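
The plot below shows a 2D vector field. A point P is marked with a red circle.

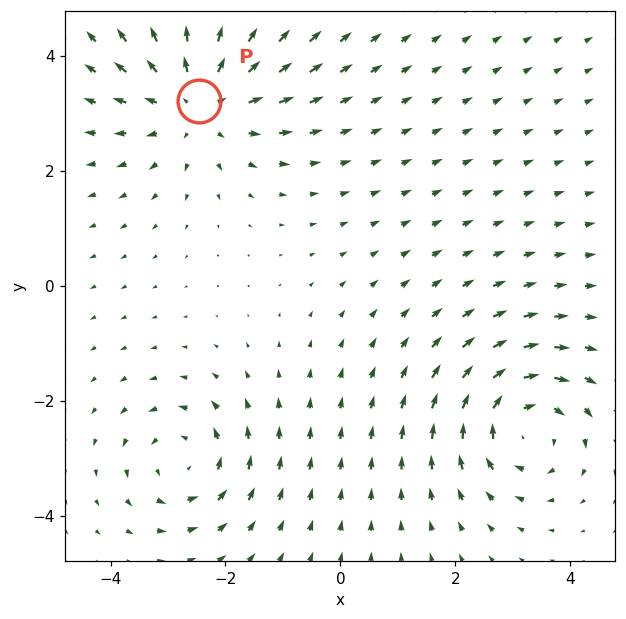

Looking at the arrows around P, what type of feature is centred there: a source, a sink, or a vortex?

At P (-2.5, 3.2) the arrows spread outward. Divergence about +3, curl ≈0 — positive divergence with near-zero curl is a source.

source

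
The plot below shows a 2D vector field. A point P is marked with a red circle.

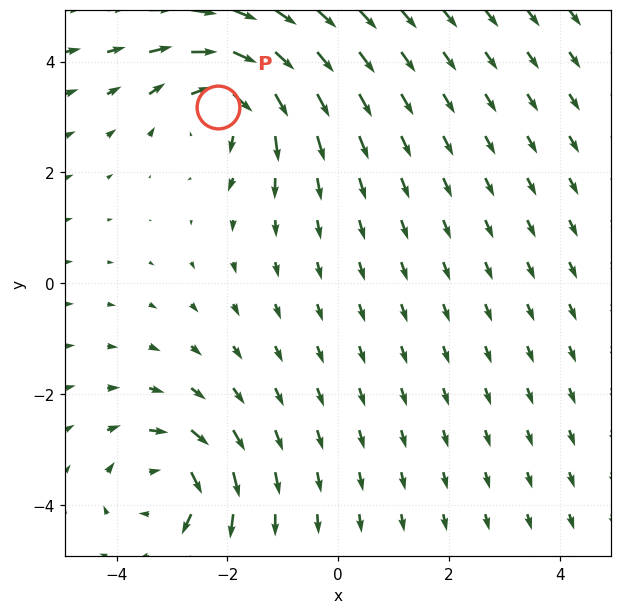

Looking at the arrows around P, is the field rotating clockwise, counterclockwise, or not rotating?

clockwise

Near P at (-2.2, 3.2) the arrows circulate clockwise. The curl (z-component) there is about -5; negative curl means clockwise rotation.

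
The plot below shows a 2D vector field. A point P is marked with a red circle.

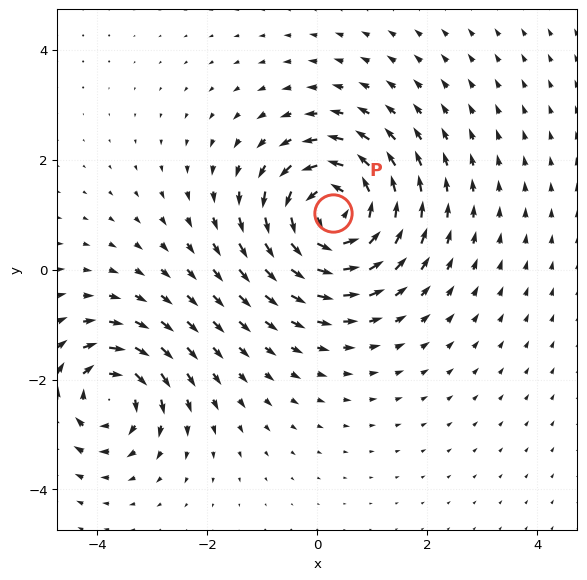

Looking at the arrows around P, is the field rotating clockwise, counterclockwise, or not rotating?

Near P at (0.3, 1.0) the arrows circulate counterclockwise. The curl (z-component) there is about +6; positive curl means counterclockwise rotation.

counterclockwise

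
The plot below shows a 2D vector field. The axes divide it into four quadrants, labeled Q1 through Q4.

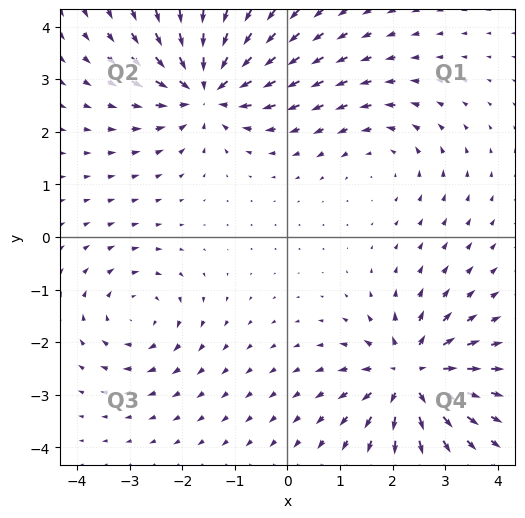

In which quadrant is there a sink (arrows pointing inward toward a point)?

The sink sits at approximately (-1.5, 2.8), which lies in quadrant Q2. The divergence there is about -6, negative as expected for a sink.

Q2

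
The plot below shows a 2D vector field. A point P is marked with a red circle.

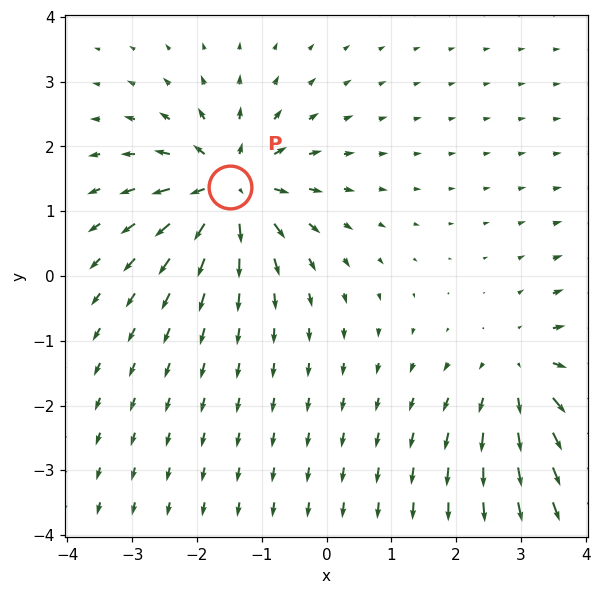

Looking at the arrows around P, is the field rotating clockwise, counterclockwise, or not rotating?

not rotating

Near P at (-1.5, 1.4) the arrows show no circulation. The curl there is ≈0.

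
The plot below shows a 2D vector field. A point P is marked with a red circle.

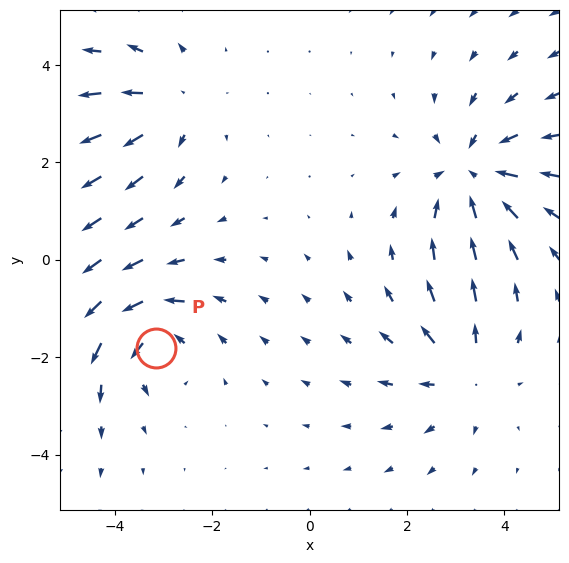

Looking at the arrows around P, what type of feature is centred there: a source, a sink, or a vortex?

At P (-3.2, -1.8) the arrows circulate counterclockwise. Divergence ≈0, curl about +5 — near-zero divergence with nonzero curl is a vortex.

vortex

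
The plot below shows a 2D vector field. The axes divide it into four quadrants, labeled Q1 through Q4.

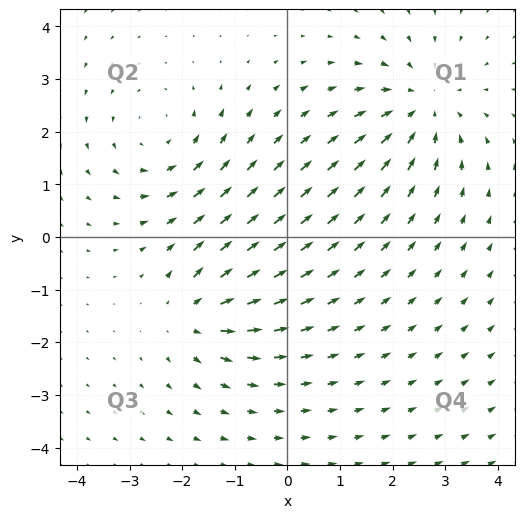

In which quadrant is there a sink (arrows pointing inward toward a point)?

Q1

The sink sits at approximately (2.6, 2.5), which lies in quadrant Q1. The divergence there is about -4, negative as expected for a sink.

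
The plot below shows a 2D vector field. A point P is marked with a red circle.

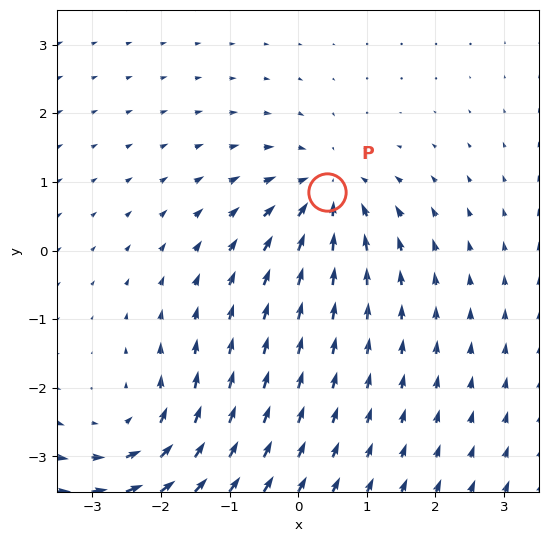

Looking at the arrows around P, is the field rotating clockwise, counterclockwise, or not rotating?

not rotating

Near P at (0.4, 0.8) the arrows show no circulation. The curl there is ≈0.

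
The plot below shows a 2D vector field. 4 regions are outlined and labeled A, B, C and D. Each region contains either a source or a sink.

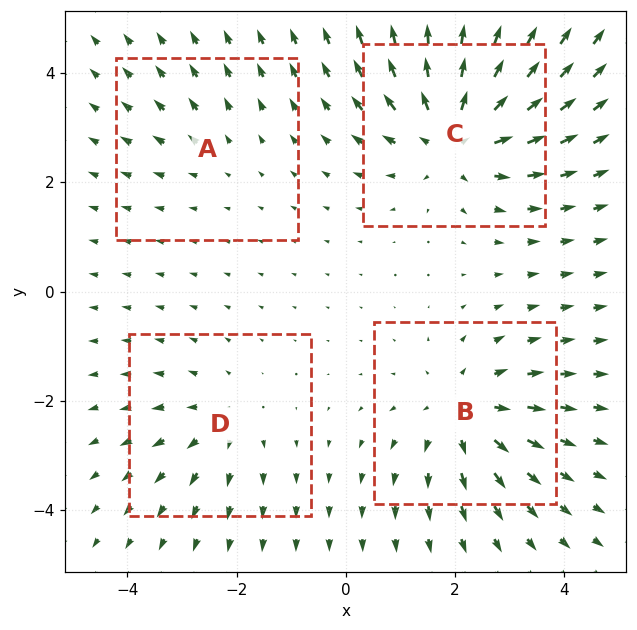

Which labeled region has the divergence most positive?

C

Divergence at each region's feature centre — A: about +2, B: about +5, C: about +6, D: about +3. Region C is most positive.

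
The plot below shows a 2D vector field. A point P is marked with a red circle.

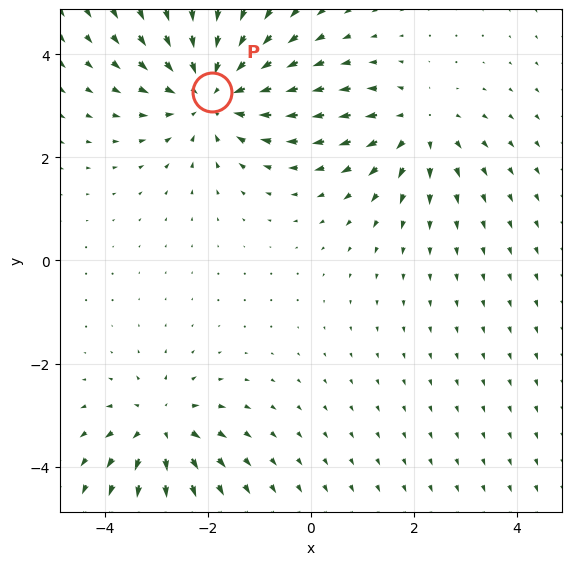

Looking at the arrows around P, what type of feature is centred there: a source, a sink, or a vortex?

At P (-1.9, 3.3) the arrows converge inward. Divergence about -4, curl ≈0 — negative divergence with near-zero curl is a sink.

sink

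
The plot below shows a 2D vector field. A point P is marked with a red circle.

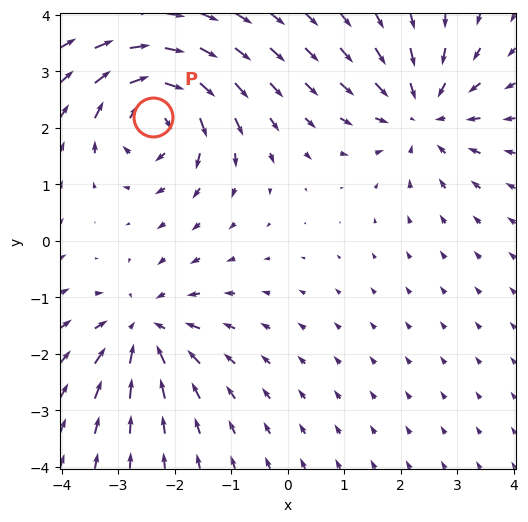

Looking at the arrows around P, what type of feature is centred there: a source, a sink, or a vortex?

vortex

At P (-2.4, 2.2) the arrows circulate clockwise. Divergence ≈0, curl about -7 — near-zero divergence with nonzero curl is a vortex.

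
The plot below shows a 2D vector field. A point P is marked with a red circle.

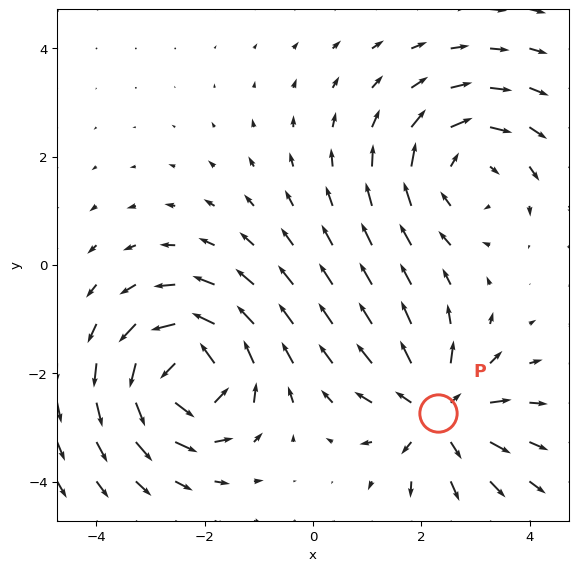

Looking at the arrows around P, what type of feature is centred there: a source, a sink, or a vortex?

At P (2.3, -2.7) the arrows spread outward. Divergence about +4, curl ≈0 — positive divergence with near-zero curl is a source.

source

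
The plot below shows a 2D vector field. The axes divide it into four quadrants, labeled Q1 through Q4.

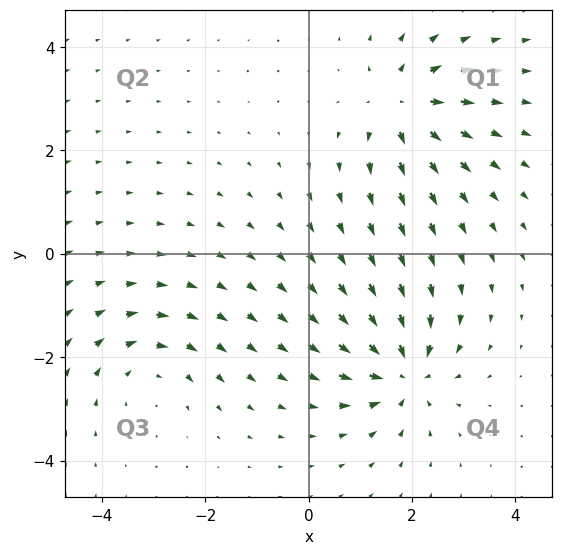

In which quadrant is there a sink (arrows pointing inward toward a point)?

The sink sits at approximately (1.8, -2.3), which lies in quadrant Q4. The divergence there is about -7, negative as expected for a sink.

Q4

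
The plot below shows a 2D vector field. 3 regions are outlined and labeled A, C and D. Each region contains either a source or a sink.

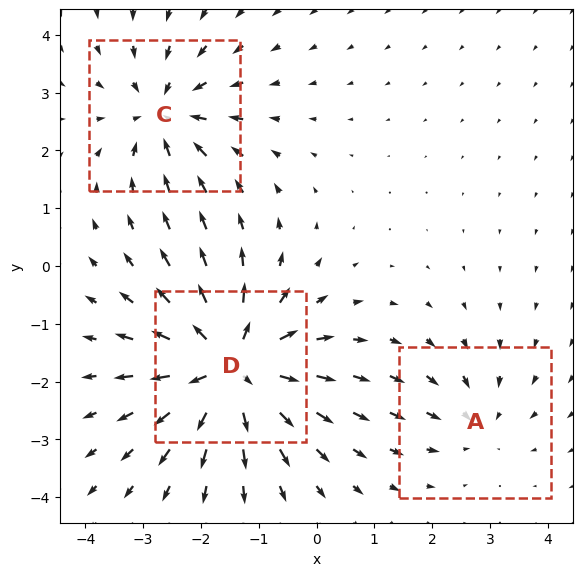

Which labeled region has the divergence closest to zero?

Divergence at each region's feature centre — A: about -2, C: about -3, D: about +5. Region A is closest to zero.

A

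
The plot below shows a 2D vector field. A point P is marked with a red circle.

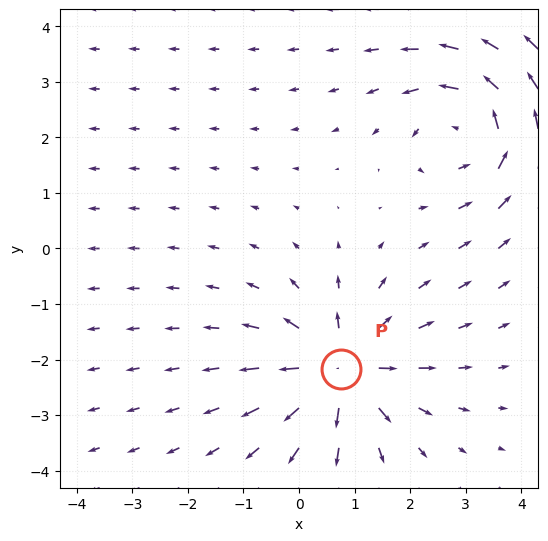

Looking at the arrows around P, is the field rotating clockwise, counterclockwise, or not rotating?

Near P at (0.8, -2.2) the arrows show no circulation. The curl there is ≈0.

not rotating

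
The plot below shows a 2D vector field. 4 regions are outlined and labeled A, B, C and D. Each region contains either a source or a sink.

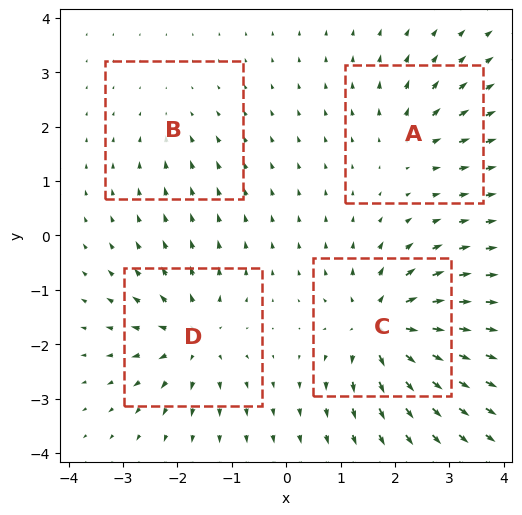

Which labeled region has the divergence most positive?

Divergence at each region's feature centre — A: about +4, B: about -3, C: about +9, D: about +7. Region C is most positive.

C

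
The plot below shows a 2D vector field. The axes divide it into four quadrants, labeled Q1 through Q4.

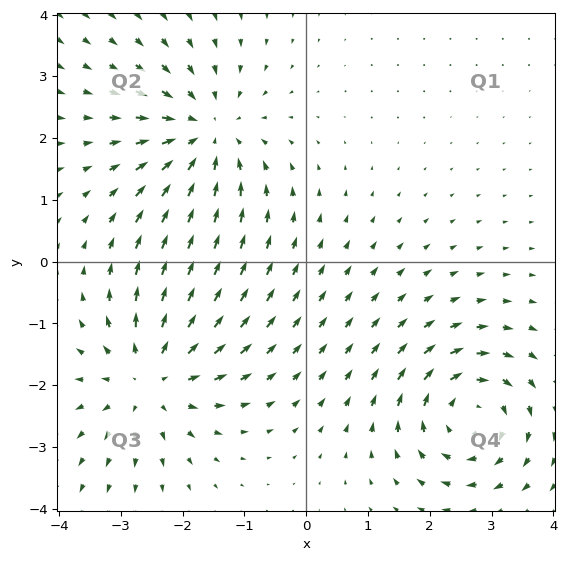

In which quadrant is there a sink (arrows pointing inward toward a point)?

The sink sits at approximately (-1.6, 2.1), which lies in quadrant Q2. The divergence there is about -4, negative as expected for a sink.

Q2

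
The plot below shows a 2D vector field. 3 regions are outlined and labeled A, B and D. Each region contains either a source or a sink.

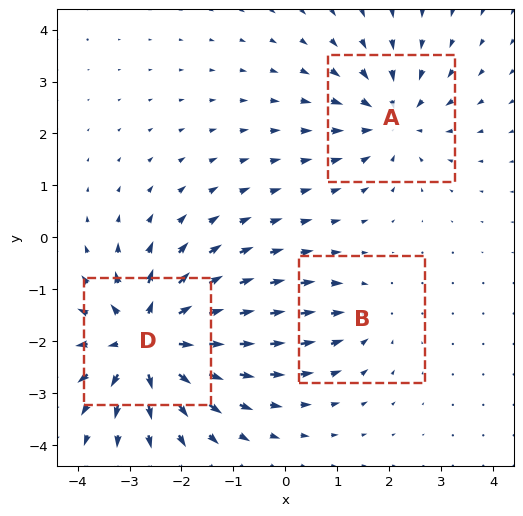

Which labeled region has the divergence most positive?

Divergence at each region's feature centre — A: about -3, B: about -2, D: about +5. Region D is most positive.

D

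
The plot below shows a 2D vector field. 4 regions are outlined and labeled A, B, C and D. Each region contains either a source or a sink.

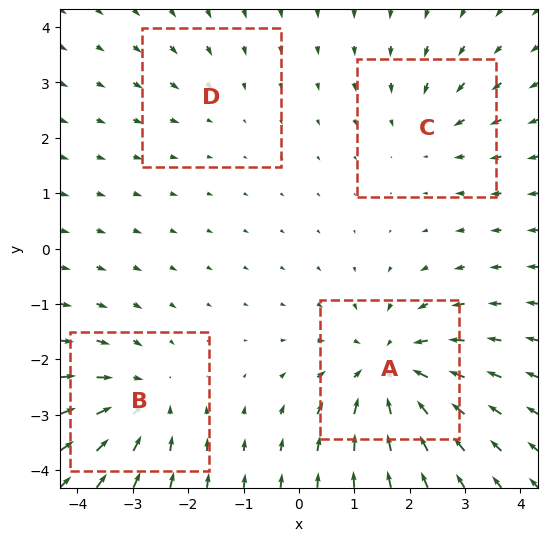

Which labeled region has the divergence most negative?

Divergence at each region's feature centre — A: about -6, B: about -5, C: about -3, D: about -2. Region A is most negative.

A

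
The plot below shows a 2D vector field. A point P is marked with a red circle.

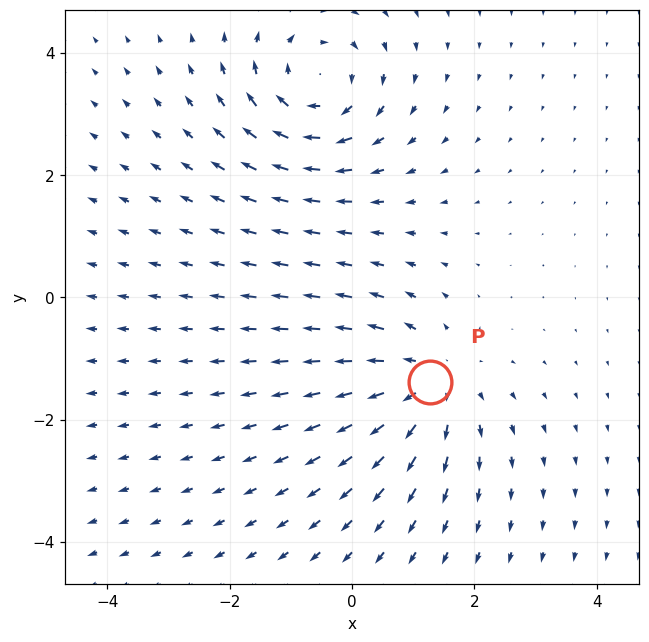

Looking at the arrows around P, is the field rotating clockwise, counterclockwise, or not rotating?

Near P at (1.3, -1.4) the arrows show no circulation. The curl there is ≈0.

not rotating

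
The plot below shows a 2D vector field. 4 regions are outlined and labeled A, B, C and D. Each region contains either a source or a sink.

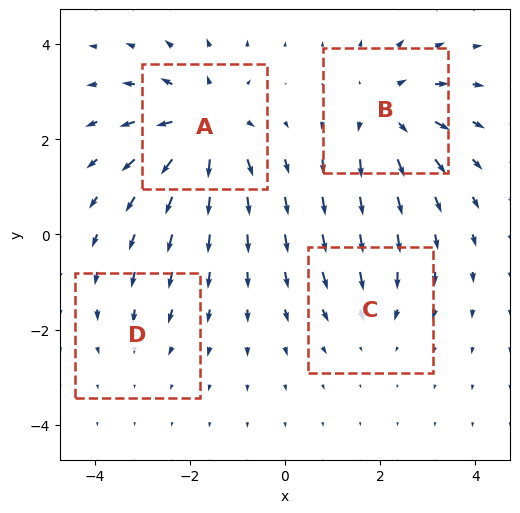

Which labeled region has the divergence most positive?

A

Divergence at each region's feature centre — A: about +6, B: about +5, C: about -3, D: about -2. Region A is most positive.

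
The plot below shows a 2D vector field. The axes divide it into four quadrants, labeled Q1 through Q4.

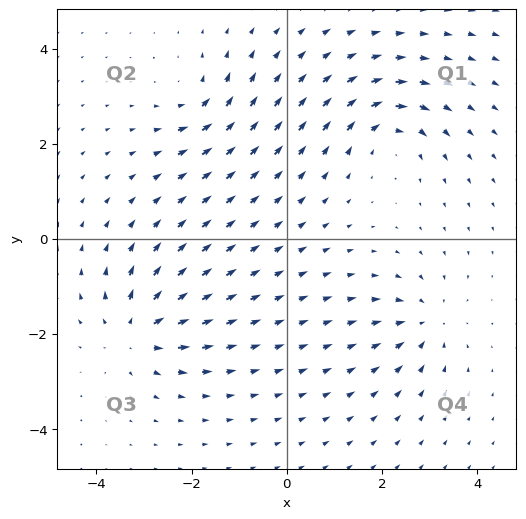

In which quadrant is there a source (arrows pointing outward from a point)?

Q3

The source sits at approximately (-3.2, -2.0), which lies in quadrant Q3. The divergence there is about +5, positive as expected for a source.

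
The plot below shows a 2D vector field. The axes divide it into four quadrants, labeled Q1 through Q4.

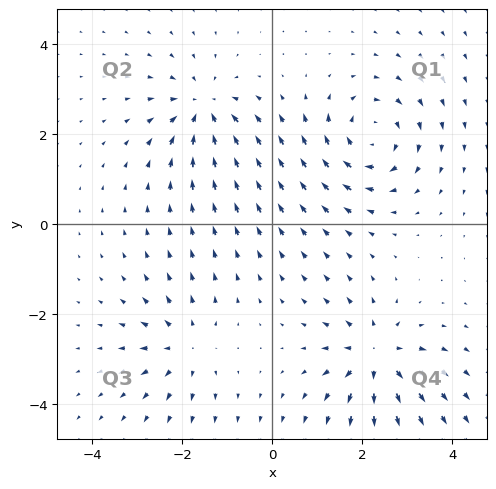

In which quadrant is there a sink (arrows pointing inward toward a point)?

The sink sits at approximately (-1.5, 2.6), which lies in quadrant Q2. The divergence there is about -5, negative as expected for a sink.

Q2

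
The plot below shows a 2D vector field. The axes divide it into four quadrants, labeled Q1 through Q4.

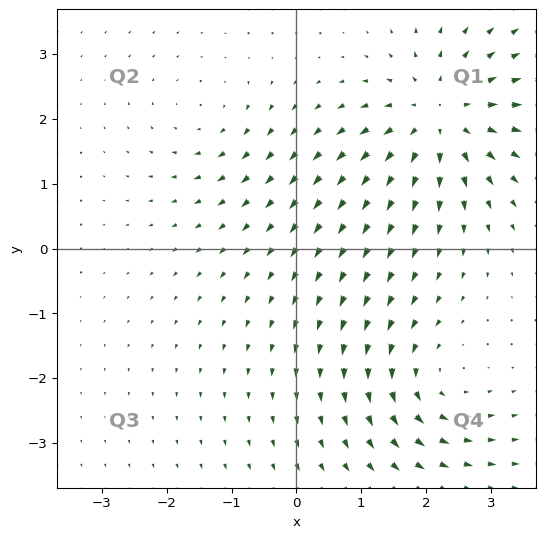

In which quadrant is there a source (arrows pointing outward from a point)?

Q1

The source sits at approximately (2.2, 2.0), which lies in quadrant Q1. The divergence there is about +5, positive as expected for a source.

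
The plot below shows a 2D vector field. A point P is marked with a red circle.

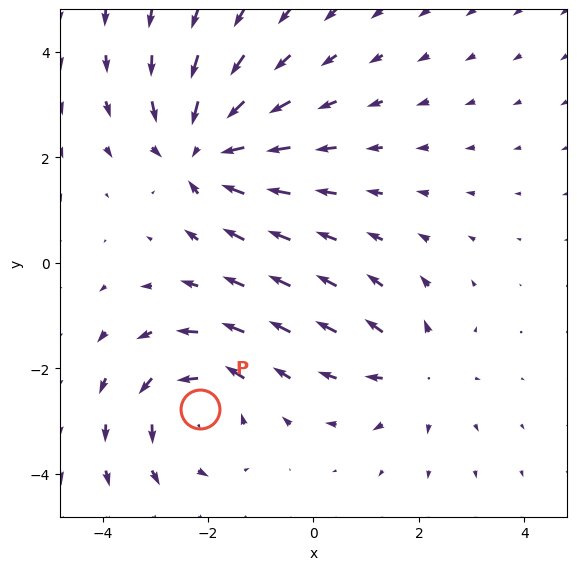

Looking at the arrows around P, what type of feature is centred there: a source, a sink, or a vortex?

vortex

At P (-2.2, -2.8) the arrows circulate counterclockwise. Divergence ≈0, curl about +4 — near-zero divergence with nonzero curl is a vortex.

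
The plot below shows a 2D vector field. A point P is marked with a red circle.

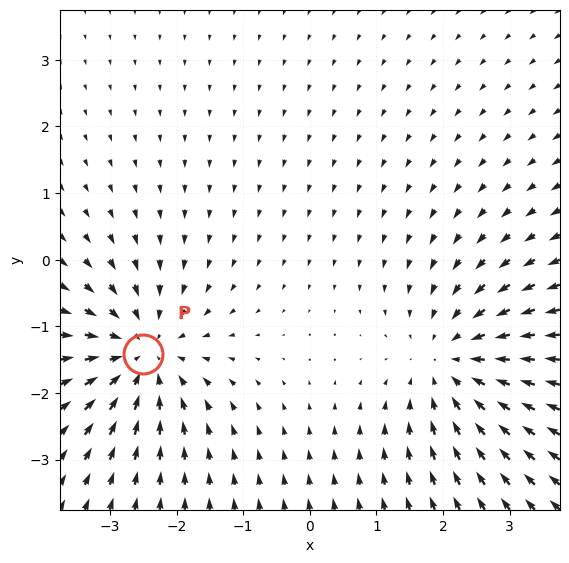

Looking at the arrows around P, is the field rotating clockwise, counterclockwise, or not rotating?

Near P at (-2.5, -1.4) the arrows show no circulation. The curl there is ≈0.

not rotating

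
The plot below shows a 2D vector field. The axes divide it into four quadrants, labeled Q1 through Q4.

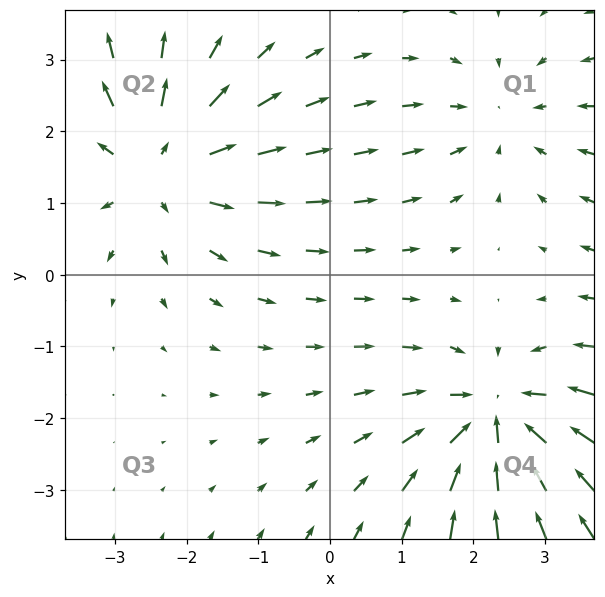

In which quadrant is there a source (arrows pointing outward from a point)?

The source sits at approximately (-2.4, 1.5), which lies in quadrant Q2. The divergence there is about +3, positive as expected for a source.

Q2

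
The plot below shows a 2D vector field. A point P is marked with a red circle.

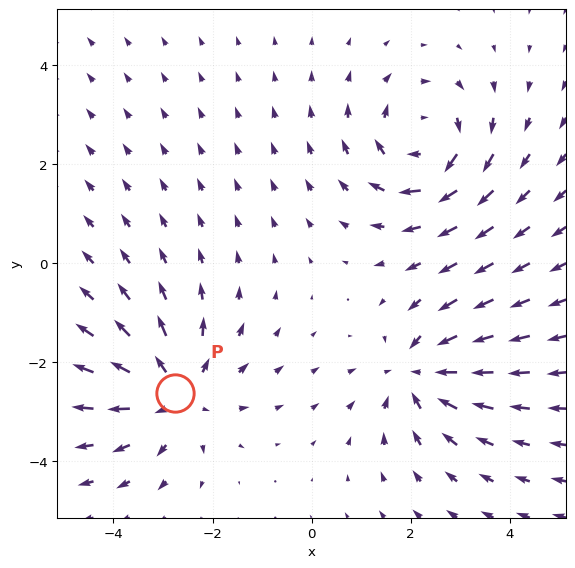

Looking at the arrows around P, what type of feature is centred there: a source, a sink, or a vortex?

source

At P (-2.8, -2.6) the arrows spread outward. Divergence about +4, curl ≈0 — positive divergence with near-zero curl is a source.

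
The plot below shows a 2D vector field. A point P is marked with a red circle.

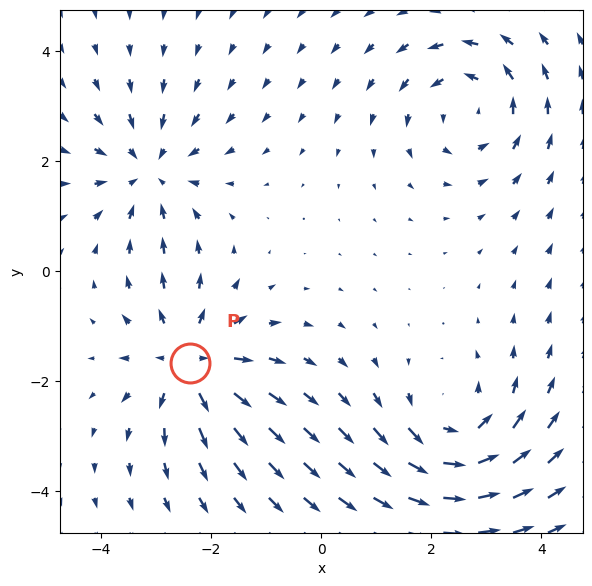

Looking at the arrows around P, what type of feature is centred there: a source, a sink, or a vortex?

source

At P (-2.4, -1.7) the arrows spread outward. Divergence about +5, curl ≈0 — positive divergence with near-zero curl is a source.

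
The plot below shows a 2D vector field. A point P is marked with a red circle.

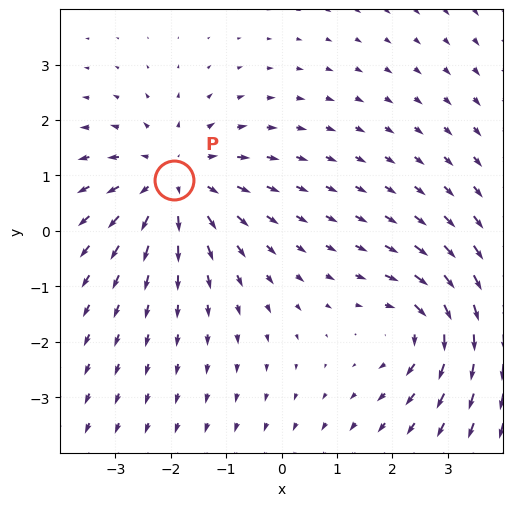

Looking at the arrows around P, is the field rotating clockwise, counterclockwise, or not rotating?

not rotating

Near P at (-1.9, 0.9) the arrows show no circulation. The curl there is ≈0.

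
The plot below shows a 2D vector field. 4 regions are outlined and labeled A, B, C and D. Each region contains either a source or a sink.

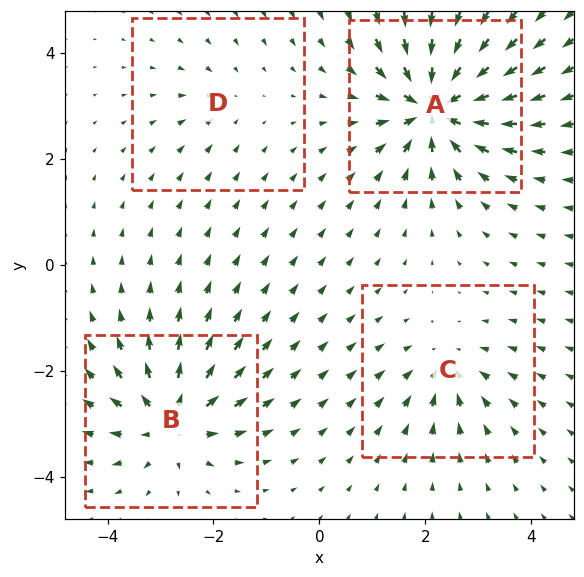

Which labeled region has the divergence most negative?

A

Divergence at each region's feature centre — A: about -9, B: about +6, C: about -4, D: about -2. Region A is most negative.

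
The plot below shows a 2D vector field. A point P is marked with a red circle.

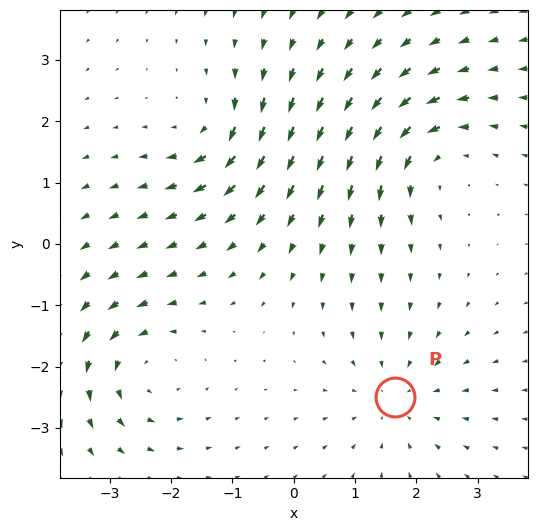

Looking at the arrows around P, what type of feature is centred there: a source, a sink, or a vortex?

At P (1.7, -2.5) the arrows converge inward. Divergence about -3, curl ≈0 — negative divergence with near-zero curl is a sink.

sink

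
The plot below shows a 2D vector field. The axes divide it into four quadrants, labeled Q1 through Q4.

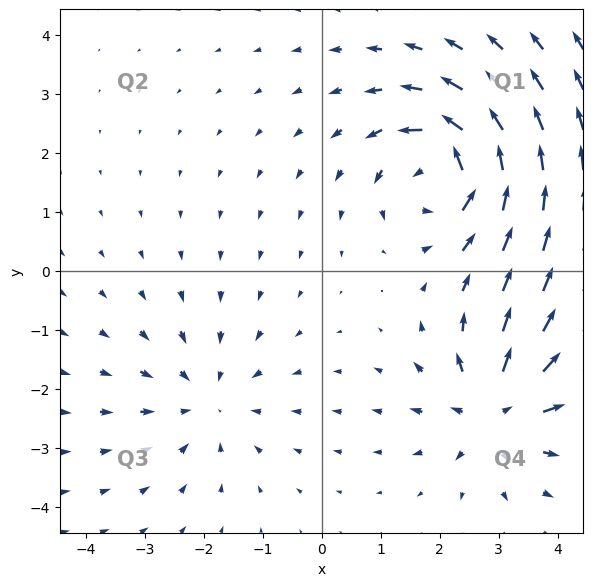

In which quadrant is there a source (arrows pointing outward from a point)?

The source sits at approximately (2.9, -2.4), which lies in quadrant Q4. The divergence there is about +6, positive as expected for a source.

Q4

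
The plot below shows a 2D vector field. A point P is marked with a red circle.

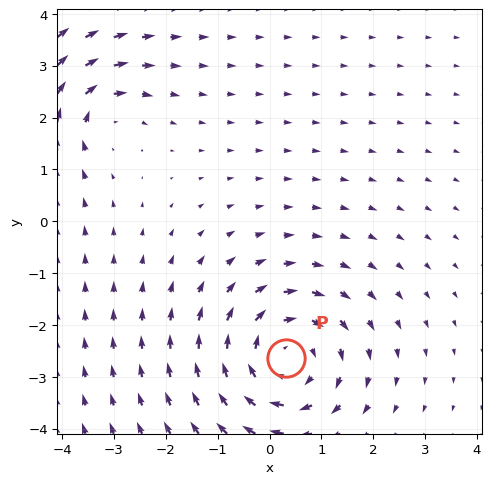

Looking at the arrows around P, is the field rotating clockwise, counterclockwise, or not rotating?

clockwise

Near P at (0.3, -2.6) the arrows circulate clockwise. The curl (z-component) there is about -4; negative curl means clockwise rotation.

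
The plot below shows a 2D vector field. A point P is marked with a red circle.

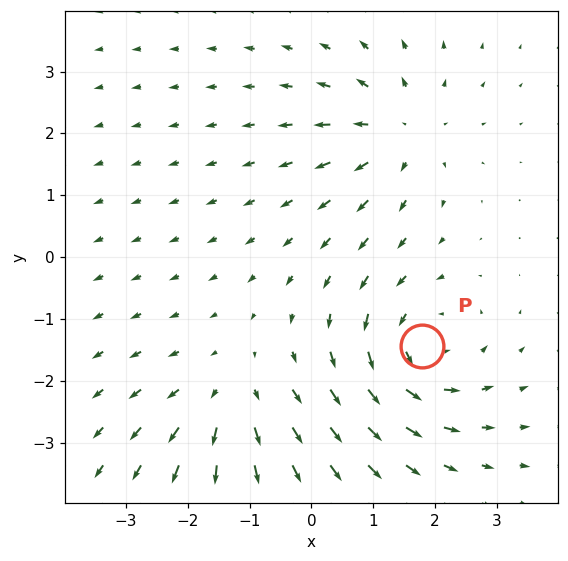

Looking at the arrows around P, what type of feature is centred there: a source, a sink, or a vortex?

vortex

At P (1.8, -1.4) the arrows circulate counterclockwise. Divergence ≈0, curl about +4 — near-zero divergence with nonzero curl is a vortex.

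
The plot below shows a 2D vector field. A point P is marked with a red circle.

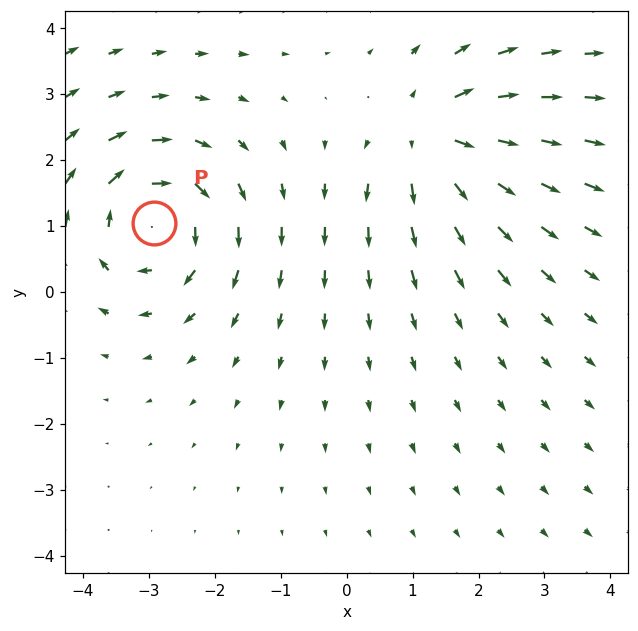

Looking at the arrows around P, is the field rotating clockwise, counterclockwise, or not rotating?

Near P at (-2.9, 1.0) the arrows circulate clockwise. The curl (z-component) there is about -5; negative curl means clockwise rotation.

clockwise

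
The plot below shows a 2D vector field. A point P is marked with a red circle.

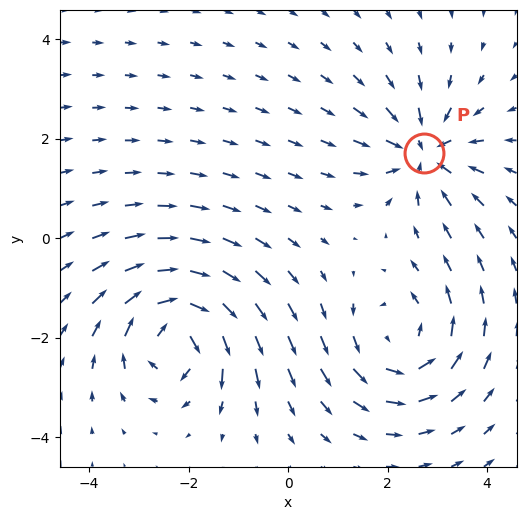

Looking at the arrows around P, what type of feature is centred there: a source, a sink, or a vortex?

At P (2.7, 1.7) the arrows converge inward. Divergence about -5, curl ≈0 — negative divergence with near-zero curl is a sink.

sink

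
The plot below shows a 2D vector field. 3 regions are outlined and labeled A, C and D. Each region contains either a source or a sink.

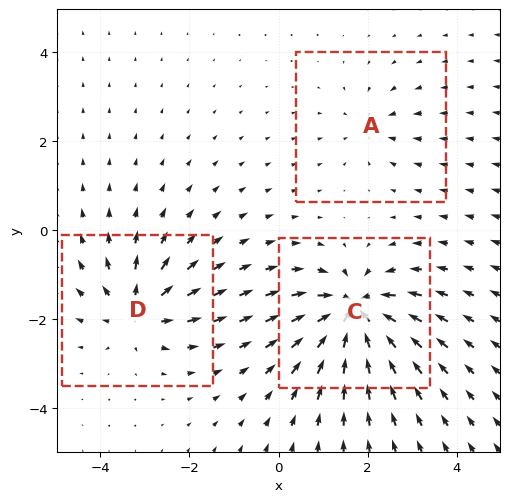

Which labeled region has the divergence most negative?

C

Divergence at each region's feature centre — A: about -2, C: about -6, D: about +4. Region C is most negative.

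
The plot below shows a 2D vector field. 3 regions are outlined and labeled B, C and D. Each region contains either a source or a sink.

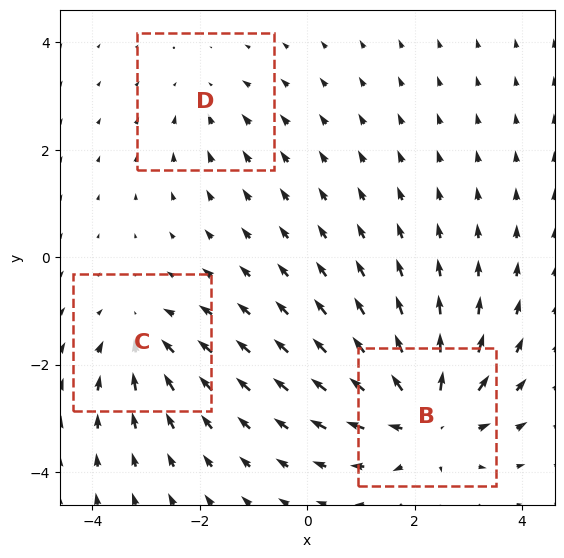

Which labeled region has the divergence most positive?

B

Divergence at each region's feature centre — B: about +5, C: about -3, D: about -2. Region B is most positive.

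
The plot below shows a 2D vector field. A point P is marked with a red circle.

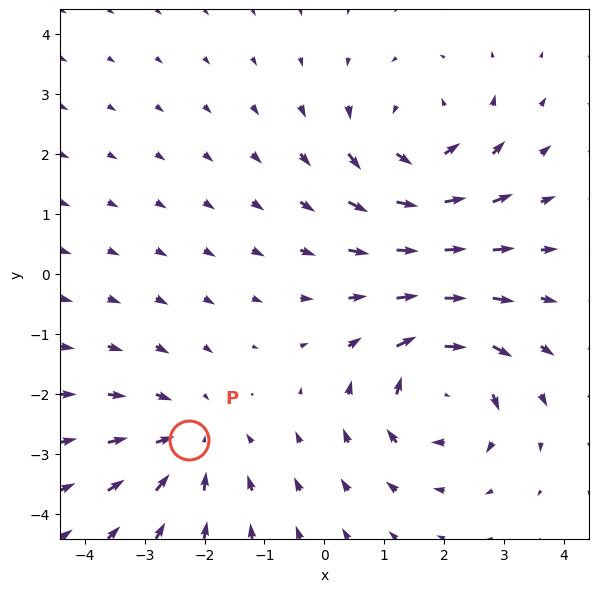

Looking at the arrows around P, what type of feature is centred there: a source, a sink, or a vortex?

sink

At P (-2.3, -2.8) the arrows converge inward. Divergence about -4, curl ≈0 — negative divergence with near-zero curl is a sink.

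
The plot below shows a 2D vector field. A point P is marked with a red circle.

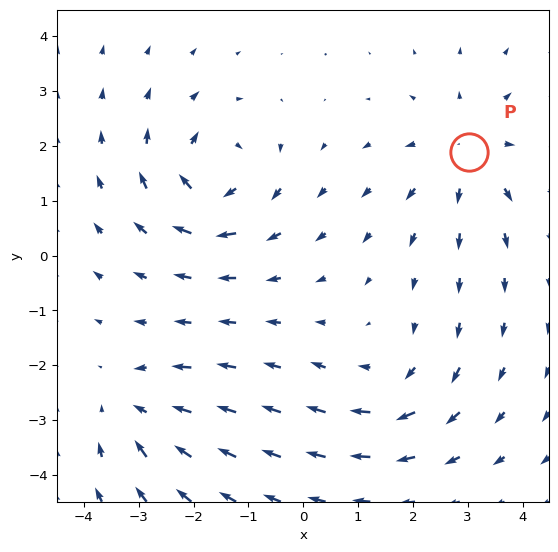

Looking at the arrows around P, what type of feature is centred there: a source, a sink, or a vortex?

source

At P (3.0, 1.9) the arrows spread outward. Divergence about +4, curl ≈0 — positive divergence with near-zero curl is a source.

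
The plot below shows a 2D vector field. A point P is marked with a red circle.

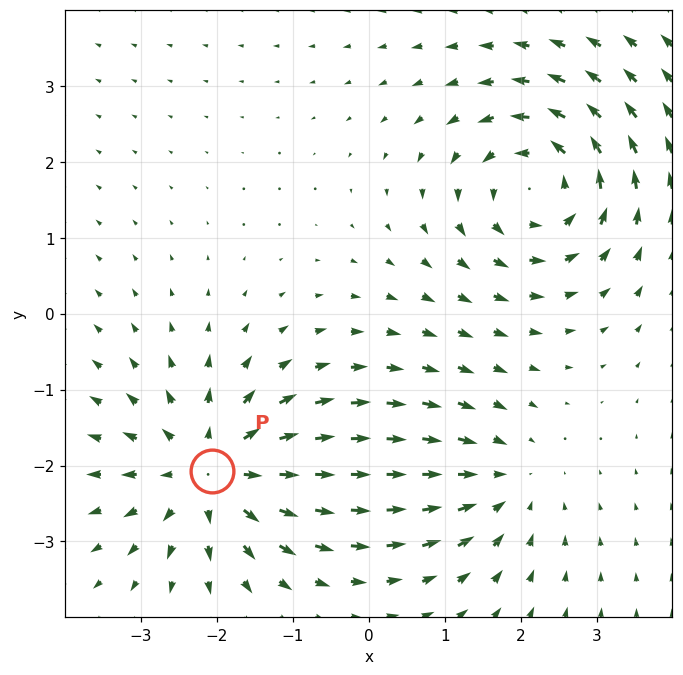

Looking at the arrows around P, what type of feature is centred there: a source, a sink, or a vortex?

At P (-2.1, -2.1) the arrows spread outward. Divergence about +4, curl ≈0 — positive divergence with near-zero curl is a source.

source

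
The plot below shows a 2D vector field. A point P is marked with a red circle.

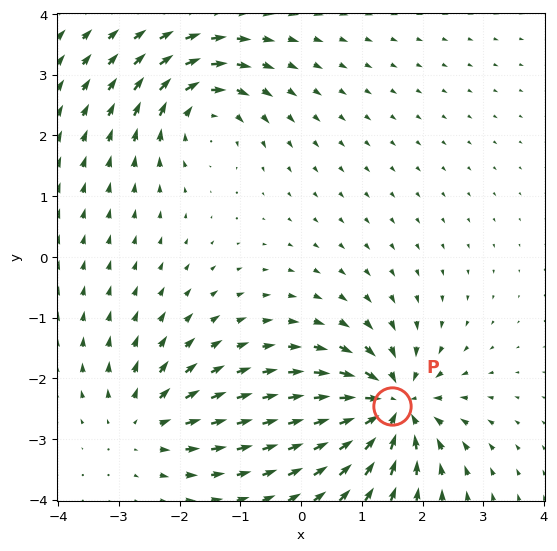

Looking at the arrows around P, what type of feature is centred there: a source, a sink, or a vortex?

At P (1.5, -2.5) the arrows converge inward. Divergence about -7, curl ≈0 — negative divergence with near-zero curl is a sink.

sink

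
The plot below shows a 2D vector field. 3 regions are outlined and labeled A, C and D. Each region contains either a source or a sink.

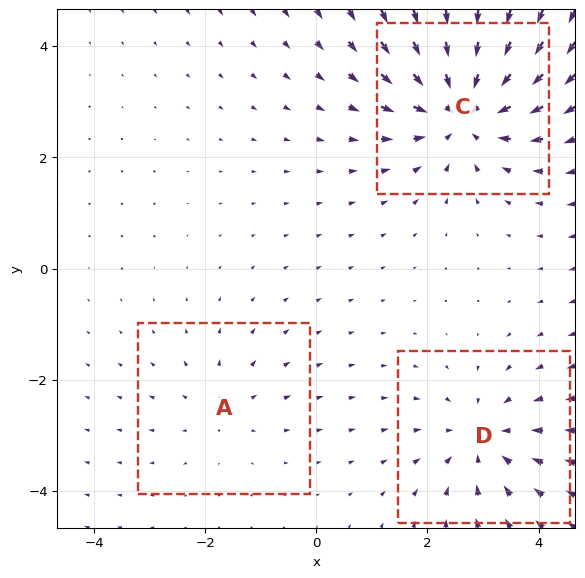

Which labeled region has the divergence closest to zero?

Divergence at each region's feature centre — A: about +2, C: about -5, D: about -3. Region A is closest to zero.

A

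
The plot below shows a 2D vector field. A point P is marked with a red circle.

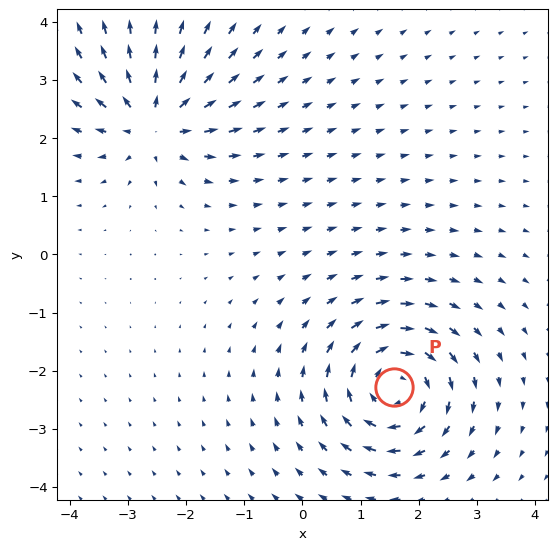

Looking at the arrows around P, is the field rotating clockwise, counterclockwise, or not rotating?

Near P at (1.6, -2.3) the arrows circulate clockwise. The curl (z-component) there is about -6; negative curl means clockwise rotation.

clockwise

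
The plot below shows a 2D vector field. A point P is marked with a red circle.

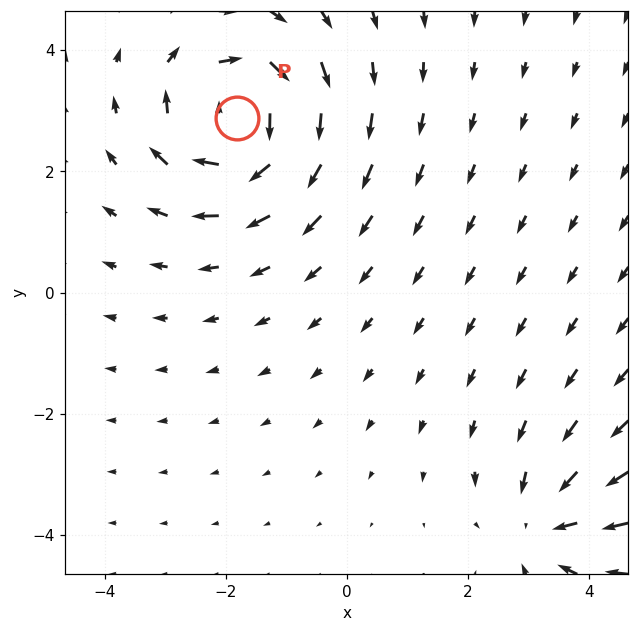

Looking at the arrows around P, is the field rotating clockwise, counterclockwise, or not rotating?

clockwise

Near P at (-1.8, 2.9) the arrows circulate clockwise. The curl (z-component) there is about -5; negative curl means clockwise rotation.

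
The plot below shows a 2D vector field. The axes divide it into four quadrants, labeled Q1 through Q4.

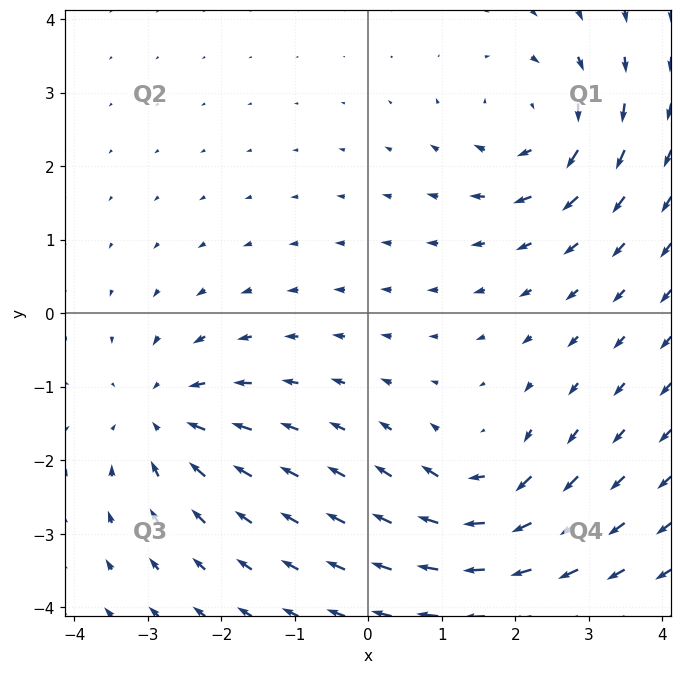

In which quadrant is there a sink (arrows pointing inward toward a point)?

Q3

The sink sits at approximately (-2.8, -1.4), which lies in quadrant Q3. The divergence there is about -4, negative as expected for a sink.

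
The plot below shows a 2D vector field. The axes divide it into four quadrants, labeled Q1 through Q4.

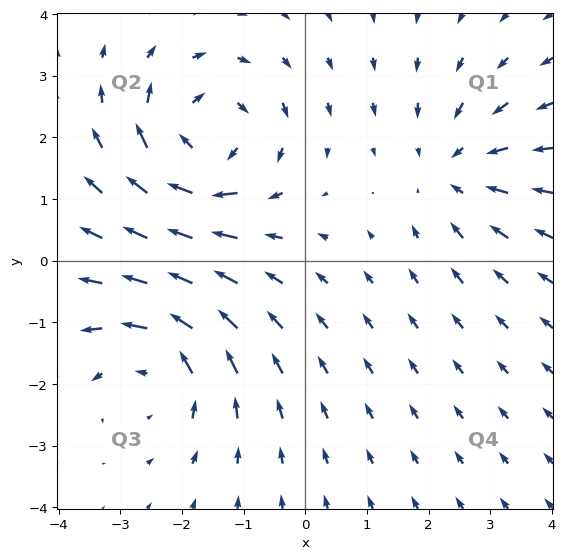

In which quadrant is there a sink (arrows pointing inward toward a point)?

The sink sits at approximately (2.5, 1.5), which lies in quadrant Q1. The divergence there is about -3, negative as expected for a sink.

Q1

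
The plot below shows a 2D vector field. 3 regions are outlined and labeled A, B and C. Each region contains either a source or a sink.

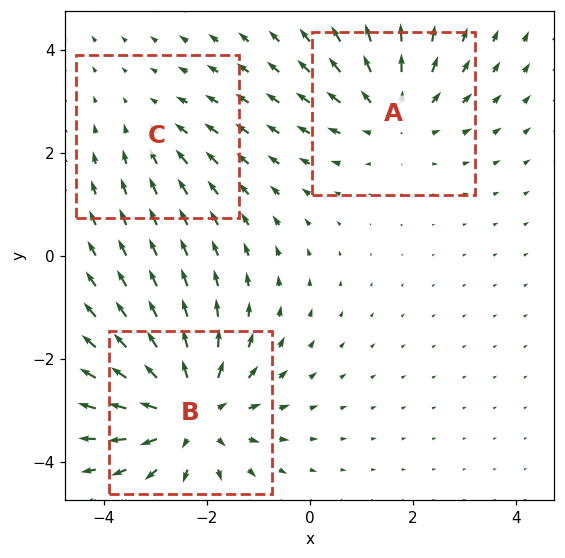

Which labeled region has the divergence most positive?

B

Divergence at each region's feature centre — A: about +3, B: about +4, C: about -2. Region B is most positive.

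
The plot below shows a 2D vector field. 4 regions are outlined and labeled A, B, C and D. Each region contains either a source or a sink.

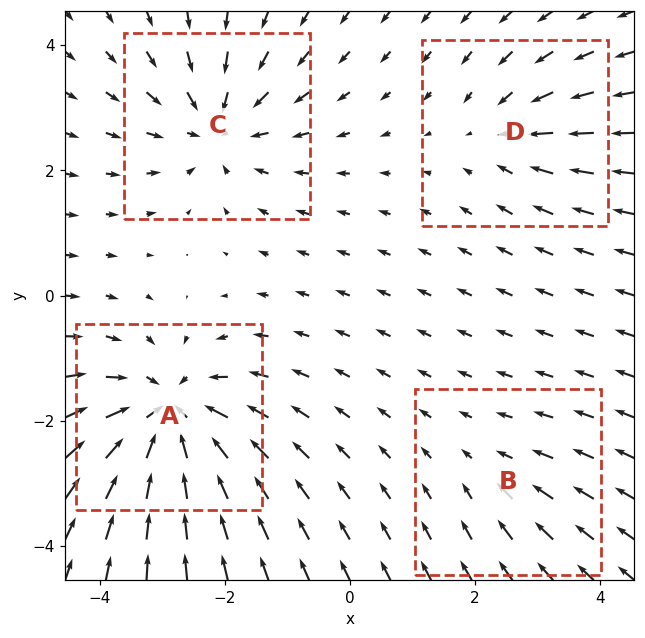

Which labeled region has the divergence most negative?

Divergence at each region's feature centre — A: about -7, B: about -2, C: about -5, D: about -3. Region A is most negative.

A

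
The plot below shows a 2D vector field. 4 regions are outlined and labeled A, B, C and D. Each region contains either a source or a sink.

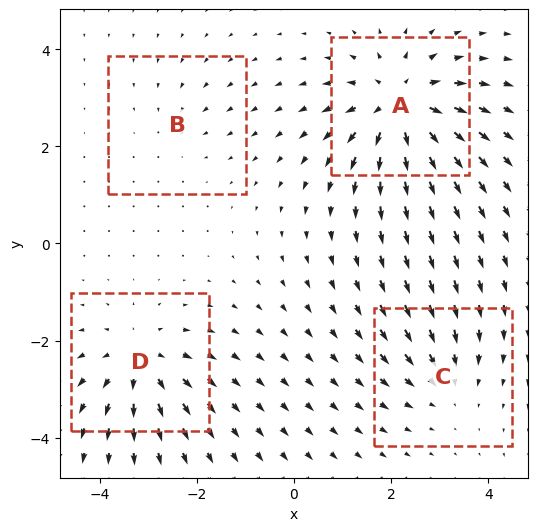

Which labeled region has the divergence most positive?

Divergence at each region's feature centre — A: about +7, B: about -2, C: about -3, D: about +5. Region A is most positive.

A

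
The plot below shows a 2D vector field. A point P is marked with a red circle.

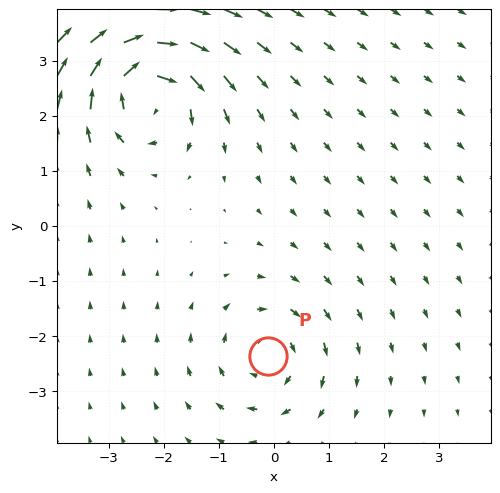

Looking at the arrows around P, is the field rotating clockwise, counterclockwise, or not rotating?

clockwise

Near P at (-0.1, -2.4) the arrows circulate clockwise. The curl (z-component) there is about -3; negative curl means clockwise rotation.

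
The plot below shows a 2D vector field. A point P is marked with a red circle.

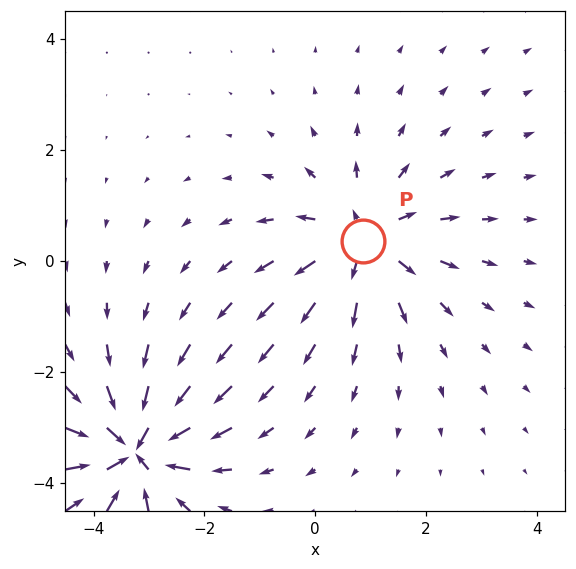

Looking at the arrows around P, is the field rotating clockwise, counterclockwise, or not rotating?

Near P at (0.9, 0.4) the arrows show no circulation. The curl there is ≈0.

not rotating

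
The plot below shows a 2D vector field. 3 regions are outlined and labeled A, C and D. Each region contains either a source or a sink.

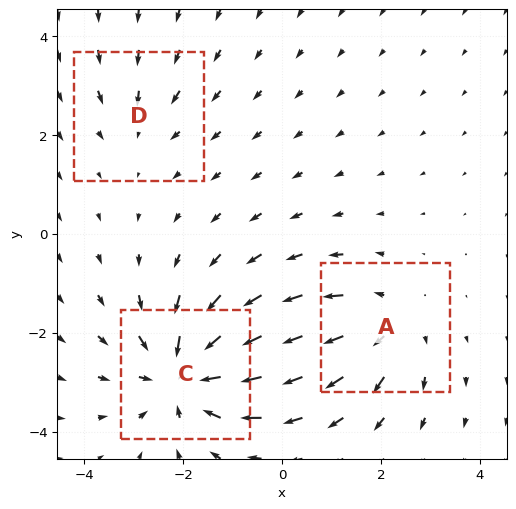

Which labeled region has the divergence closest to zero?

Divergence at each region's feature centre — A: about +3, C: about -4, D: about -2. Region D is closest to zero.

D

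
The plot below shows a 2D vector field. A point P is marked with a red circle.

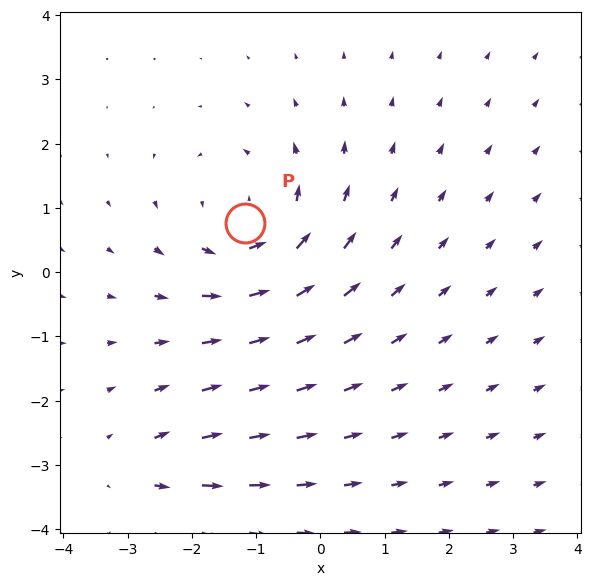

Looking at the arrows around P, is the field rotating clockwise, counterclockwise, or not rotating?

counterclockwise

Near P at (-1.2, 0.8) the arrows circulate counterclockwise. The curl (z-component) there is about +3; positive curl means counterclockwise rotation.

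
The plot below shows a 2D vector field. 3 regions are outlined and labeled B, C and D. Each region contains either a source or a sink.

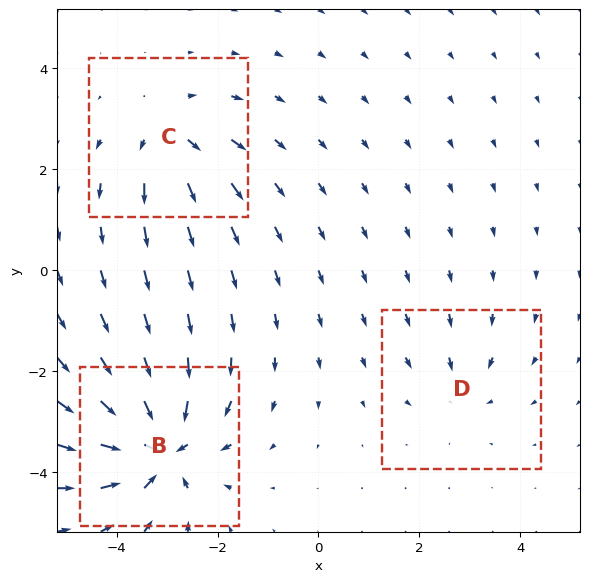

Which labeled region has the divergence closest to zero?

Divergence at each region's feature centre — B: about -6, C: about +4, D: about -2. Region D is closest to zero.

D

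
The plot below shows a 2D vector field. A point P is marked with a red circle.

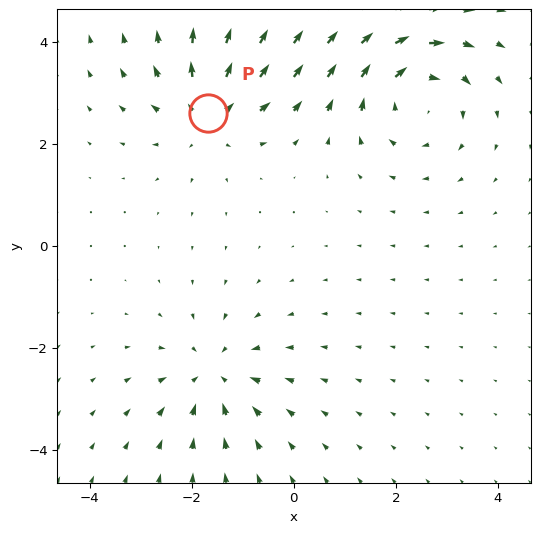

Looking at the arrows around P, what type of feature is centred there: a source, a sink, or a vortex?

At P (-1.7, 2.6) the arrows spread outward. Divergence about +4, curl ≈0 — positive divergence with near-zero curl is a source.

source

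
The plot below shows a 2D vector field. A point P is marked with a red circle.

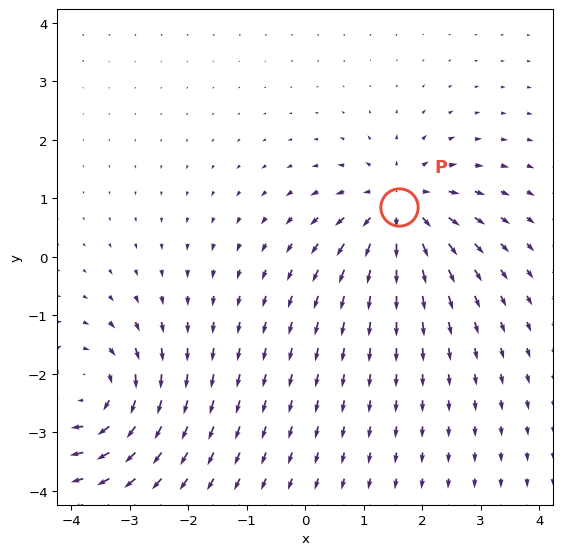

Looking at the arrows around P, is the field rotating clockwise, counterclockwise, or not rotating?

not rotating

Near P at (1.6, 0.9) the arrows show no circulation. The curl there is ≈0.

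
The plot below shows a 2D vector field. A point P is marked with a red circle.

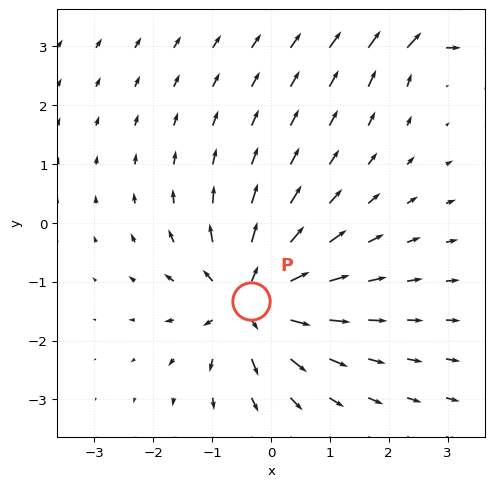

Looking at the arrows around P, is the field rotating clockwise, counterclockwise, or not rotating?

not rotating

Near P at (-0.3, -1.3) the arrows show no circulation. The curl there is ≈0.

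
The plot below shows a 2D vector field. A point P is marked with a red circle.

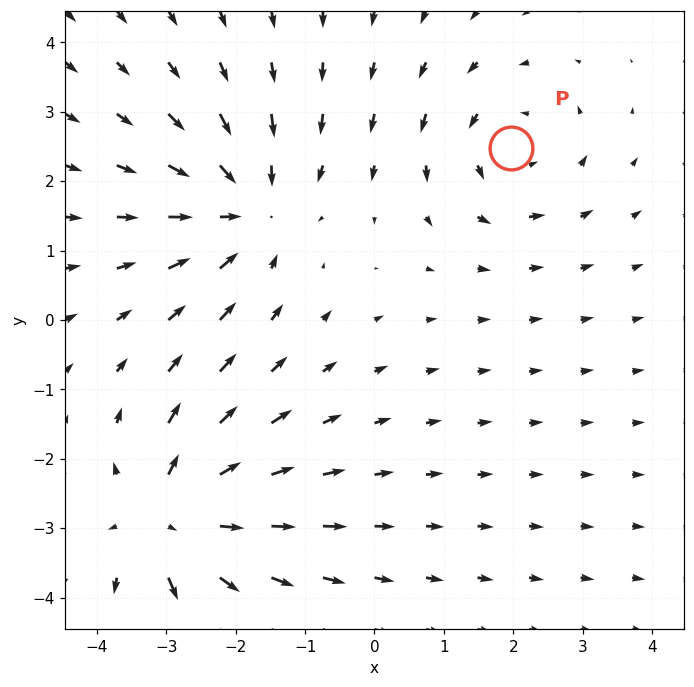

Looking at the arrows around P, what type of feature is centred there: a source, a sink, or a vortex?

At P (2.0, 2.5) the arrows circulate counterclockwise. Divergence ≈0, curl about +4 — near-zero divergence with nonzero curl is a vortex.

vortex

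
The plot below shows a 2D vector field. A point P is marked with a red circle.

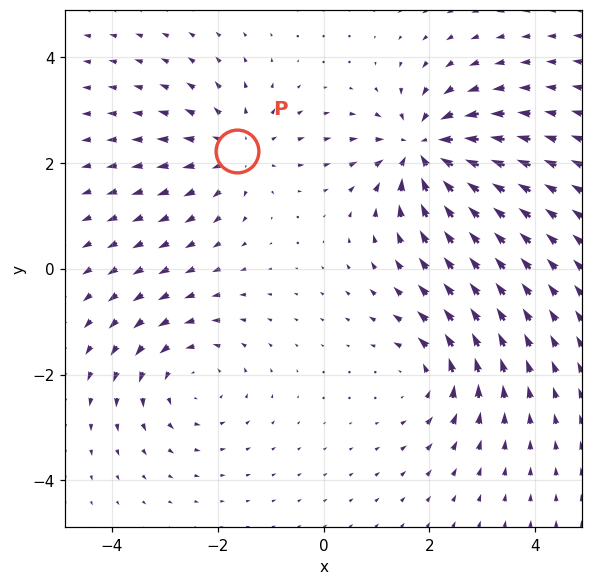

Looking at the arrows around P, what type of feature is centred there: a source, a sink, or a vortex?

At P (-1.6, 2.2) the arrows spread outward. Divergence about +3, curl ≈0 — positive divergence with near-zero curl is a source.

source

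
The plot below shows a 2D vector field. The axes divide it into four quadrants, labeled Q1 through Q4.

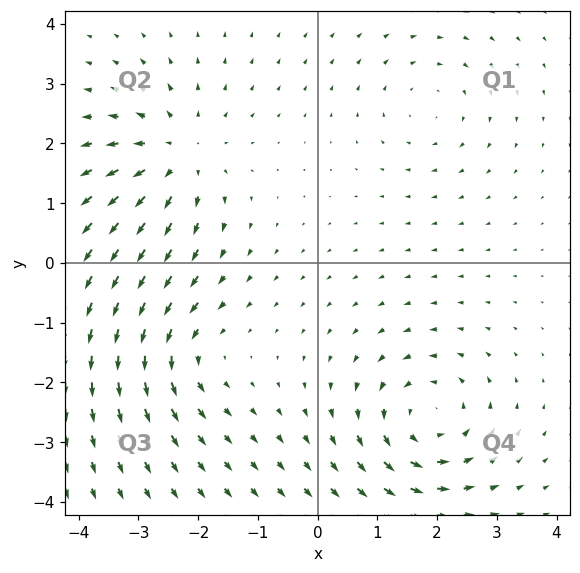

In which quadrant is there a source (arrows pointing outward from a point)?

The source sits at approximately (-2.3, 1.8), which lies in quadrant Q2. The divergence there is about +5, positive as expected for a source.

Q2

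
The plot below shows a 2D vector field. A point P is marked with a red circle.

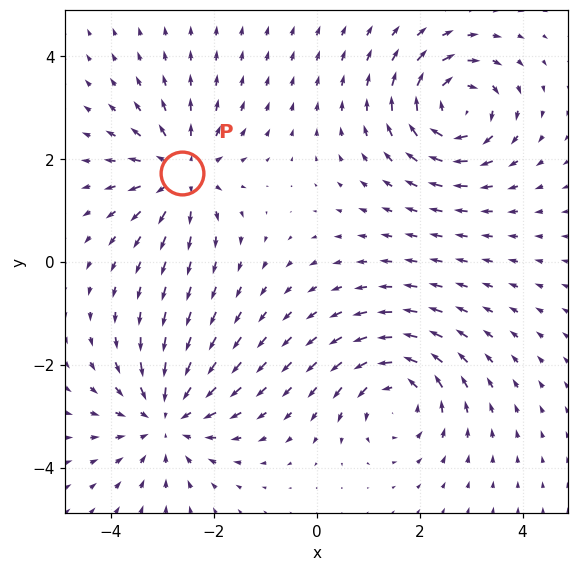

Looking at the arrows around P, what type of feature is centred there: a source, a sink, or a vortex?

source

At P (-2.6, 1.7) the arrows spread outward. Divergence about +5, curl ≈0 — positive divergence with near-zero curl is a source.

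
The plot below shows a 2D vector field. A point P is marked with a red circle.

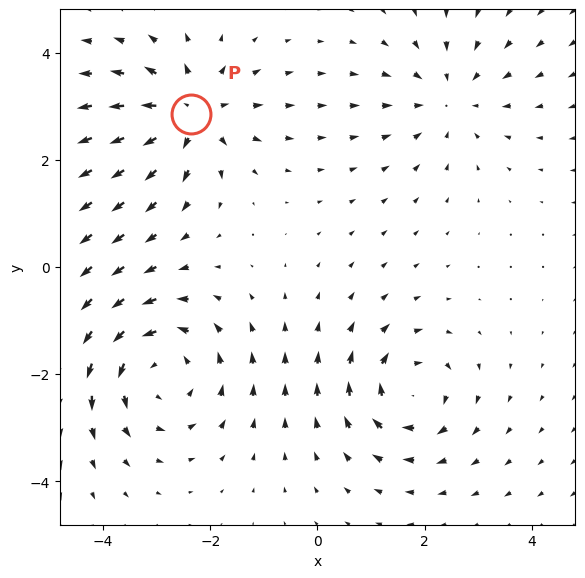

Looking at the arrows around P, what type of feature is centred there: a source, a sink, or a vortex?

source

At P (-2.4, 2.9) the arrows spread outward. Divergence about +5, curl ≈0 — positive divergence with near-zero curl is a source.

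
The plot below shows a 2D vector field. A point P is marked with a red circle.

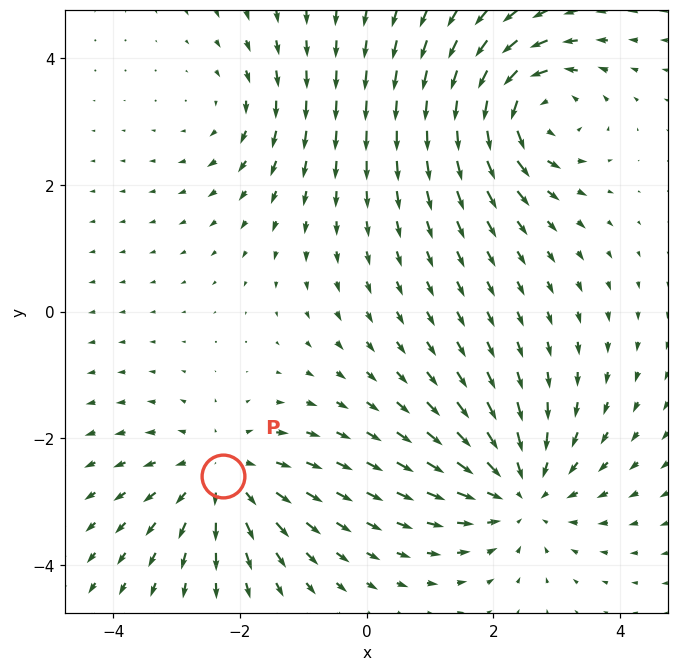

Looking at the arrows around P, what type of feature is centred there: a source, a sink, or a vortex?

source

At P (-2.3, -2.6) the arrows spread outward. Divergence about +4, curl ≈0 — positive divergence with near-zero curl is a source.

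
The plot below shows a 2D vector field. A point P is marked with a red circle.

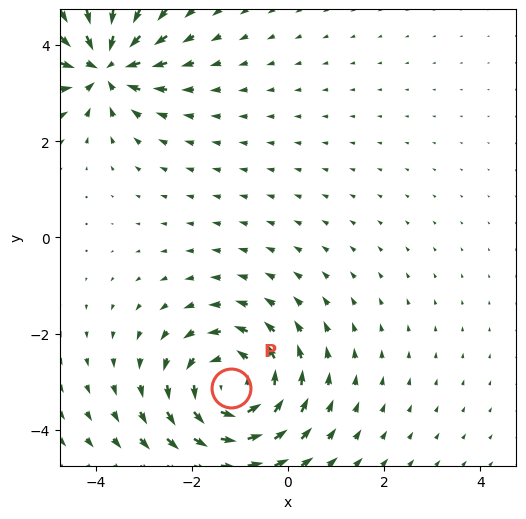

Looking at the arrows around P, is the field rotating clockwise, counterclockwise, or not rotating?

Near P at (-1.2, -3.1) the arrows circulate counterclockwise. The curl (z-component) there is about +4; positive curl means counterclockwise rotation.

counterclockwise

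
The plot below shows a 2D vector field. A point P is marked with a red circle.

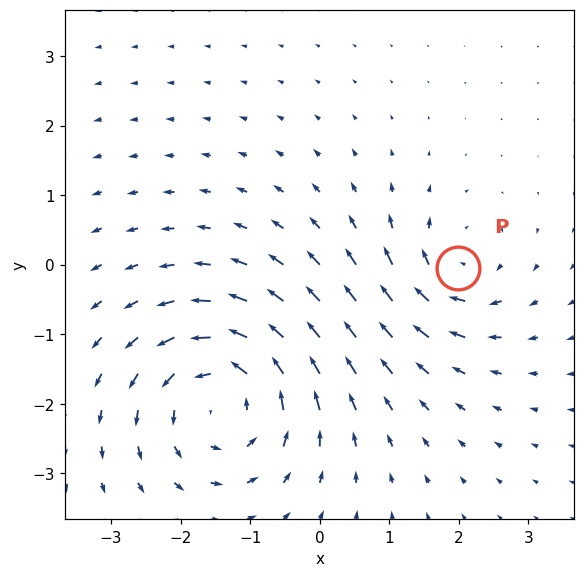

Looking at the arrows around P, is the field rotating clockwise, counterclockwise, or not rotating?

Near P at (2.0, -0.0) the arrows circulate clockwise. The curl (z-component) there is about -4; negative curl means clockwise rotation.

clockwise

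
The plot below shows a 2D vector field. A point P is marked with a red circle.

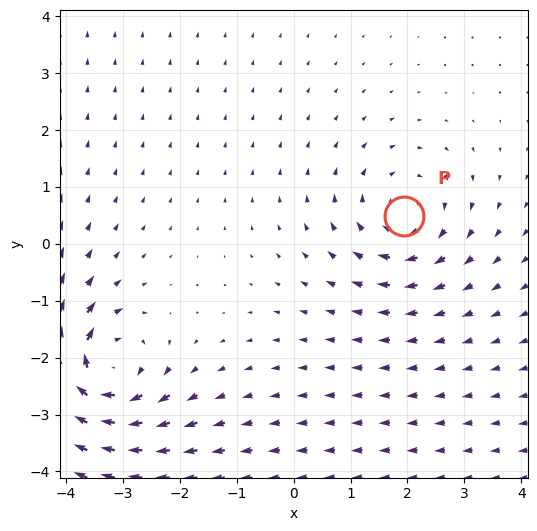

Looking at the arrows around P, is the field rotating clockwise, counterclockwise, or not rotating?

clockwise

Near P at (1.9, 0.5) the arrows circulate clockwise. The curl (z-component) there is about -3; negative curl means clockwise rotation.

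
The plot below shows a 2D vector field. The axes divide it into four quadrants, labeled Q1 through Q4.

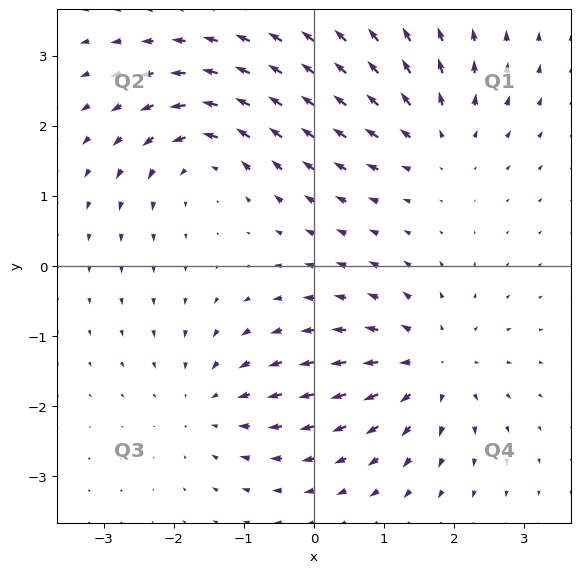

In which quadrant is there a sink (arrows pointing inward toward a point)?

Q3

The sink sits at approximately (-1.5, -2.0), which lies in quadrant Q3. The divergence there is about -3, negative as expected for a sink.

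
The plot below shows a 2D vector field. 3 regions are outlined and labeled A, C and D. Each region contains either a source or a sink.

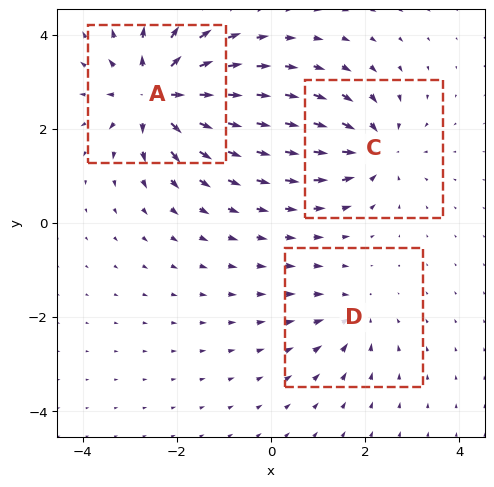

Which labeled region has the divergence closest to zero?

D

Divergence at each region's feature centre — A: about +6, C: about -4, D: about -2. Region D is closest to zero.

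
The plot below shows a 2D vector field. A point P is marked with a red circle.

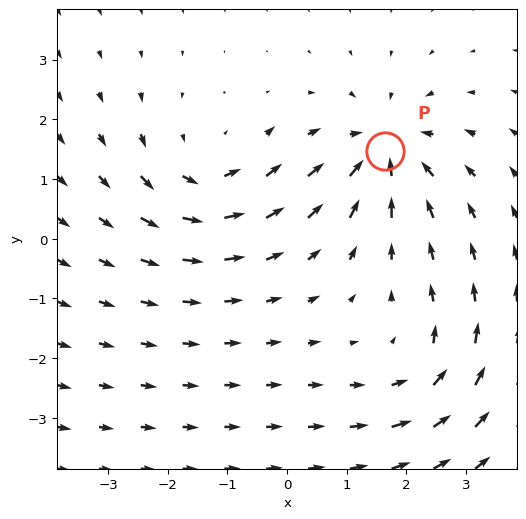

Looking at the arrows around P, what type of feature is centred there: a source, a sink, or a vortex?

At P (1.6, 1.5) the arrows converge inward. Divergence about -6, curl ≈0 — negative divergence with near-zero curl is a sink.

sink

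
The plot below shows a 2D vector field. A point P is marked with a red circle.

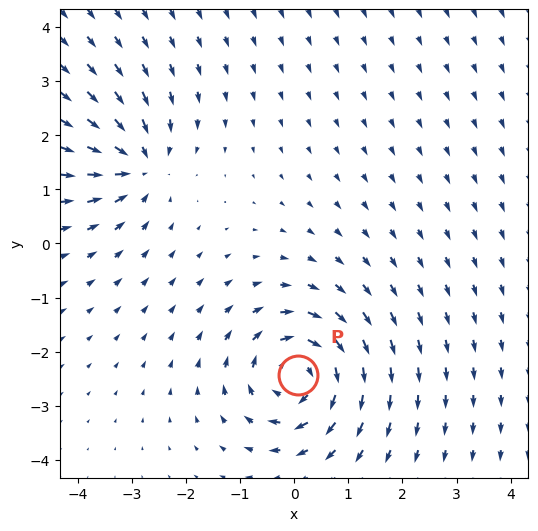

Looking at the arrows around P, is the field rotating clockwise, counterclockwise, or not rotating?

clockwise

Near P at (0.1, -2.4) the arrows circulate clockwise. The curl (z-component) there is about -6; negative curl means clockwise rotation.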